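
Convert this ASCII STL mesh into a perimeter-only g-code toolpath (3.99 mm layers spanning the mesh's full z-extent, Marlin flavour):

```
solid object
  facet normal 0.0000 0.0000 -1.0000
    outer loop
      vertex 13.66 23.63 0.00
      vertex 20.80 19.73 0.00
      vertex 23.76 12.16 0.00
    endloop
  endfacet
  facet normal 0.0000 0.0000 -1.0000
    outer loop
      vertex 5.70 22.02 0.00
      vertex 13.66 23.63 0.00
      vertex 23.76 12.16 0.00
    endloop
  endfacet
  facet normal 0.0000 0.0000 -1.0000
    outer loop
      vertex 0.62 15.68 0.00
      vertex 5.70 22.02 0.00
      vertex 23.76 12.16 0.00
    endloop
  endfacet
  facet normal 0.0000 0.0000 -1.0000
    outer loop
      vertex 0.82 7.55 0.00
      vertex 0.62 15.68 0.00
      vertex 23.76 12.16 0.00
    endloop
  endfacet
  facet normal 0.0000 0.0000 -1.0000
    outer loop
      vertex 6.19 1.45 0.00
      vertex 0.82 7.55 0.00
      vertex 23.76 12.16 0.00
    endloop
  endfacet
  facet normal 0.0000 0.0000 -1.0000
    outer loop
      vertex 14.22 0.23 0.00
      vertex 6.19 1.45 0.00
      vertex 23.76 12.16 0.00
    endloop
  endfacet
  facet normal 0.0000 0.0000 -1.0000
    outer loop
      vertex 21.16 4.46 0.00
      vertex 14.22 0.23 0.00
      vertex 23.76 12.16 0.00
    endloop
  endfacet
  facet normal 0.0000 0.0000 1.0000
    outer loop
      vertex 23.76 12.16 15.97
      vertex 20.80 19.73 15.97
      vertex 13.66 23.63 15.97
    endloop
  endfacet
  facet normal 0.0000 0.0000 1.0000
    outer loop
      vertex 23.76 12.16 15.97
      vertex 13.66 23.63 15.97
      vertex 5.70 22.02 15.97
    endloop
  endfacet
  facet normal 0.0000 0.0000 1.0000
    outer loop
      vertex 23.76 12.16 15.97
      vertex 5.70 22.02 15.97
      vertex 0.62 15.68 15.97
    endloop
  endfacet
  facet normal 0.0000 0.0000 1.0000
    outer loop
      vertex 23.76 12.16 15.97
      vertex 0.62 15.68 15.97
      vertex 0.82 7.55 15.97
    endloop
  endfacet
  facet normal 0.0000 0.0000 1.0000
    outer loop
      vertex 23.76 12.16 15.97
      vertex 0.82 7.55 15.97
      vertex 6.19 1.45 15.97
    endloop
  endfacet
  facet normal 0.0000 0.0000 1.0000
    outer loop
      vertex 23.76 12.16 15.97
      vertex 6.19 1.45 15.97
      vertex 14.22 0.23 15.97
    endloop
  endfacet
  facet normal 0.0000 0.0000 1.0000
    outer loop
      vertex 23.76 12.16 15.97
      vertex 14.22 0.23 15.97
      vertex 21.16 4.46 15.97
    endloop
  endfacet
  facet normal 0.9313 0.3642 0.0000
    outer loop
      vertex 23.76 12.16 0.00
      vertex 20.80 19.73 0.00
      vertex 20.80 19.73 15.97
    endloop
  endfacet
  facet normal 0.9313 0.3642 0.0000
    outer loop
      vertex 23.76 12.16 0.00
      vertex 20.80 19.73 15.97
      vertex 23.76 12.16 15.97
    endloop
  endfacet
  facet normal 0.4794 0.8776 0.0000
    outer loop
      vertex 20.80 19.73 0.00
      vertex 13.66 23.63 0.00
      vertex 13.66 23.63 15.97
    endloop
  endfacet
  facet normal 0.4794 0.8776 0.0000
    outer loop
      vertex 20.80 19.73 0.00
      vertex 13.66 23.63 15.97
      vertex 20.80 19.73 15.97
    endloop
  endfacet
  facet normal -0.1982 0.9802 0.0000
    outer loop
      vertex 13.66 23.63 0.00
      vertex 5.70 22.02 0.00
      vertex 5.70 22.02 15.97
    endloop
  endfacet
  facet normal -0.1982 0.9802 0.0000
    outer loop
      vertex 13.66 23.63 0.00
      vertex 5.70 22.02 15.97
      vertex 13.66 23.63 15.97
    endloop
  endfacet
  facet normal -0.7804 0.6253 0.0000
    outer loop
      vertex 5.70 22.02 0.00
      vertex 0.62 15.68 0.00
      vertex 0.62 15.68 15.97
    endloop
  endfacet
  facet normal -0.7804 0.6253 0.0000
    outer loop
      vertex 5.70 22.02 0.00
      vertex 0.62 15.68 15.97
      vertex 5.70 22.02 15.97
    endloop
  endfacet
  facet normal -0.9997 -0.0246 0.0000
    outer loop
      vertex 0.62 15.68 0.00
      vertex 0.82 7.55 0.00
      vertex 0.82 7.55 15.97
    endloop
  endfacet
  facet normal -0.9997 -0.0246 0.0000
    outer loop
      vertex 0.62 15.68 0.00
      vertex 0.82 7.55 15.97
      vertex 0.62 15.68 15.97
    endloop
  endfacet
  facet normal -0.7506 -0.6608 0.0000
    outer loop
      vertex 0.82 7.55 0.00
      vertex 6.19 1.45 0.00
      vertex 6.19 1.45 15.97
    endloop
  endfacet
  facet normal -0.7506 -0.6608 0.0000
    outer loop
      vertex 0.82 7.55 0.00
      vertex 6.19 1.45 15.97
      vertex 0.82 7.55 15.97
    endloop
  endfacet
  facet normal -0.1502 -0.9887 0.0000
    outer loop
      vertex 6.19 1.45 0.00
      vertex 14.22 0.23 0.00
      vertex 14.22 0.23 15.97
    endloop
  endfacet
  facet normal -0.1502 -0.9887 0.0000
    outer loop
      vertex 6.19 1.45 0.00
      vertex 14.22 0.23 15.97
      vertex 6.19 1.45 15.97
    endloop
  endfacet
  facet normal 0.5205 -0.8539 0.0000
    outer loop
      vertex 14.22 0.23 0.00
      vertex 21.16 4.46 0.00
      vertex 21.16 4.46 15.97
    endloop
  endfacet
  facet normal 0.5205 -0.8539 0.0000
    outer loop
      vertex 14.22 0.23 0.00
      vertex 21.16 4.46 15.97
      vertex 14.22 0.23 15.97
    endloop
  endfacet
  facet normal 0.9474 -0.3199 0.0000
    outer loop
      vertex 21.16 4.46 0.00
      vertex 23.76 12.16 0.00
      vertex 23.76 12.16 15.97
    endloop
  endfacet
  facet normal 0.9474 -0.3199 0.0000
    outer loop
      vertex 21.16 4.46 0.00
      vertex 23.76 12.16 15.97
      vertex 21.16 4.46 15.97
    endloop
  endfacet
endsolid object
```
; perimeter-only toolpath
G21 ; units = mm
G90 ; absolute positioning
G28 ; home
; layer 1
G0 Z3.99
G0 X23.76 Y12.16
G1 X20.80 Y19.73
G1 X13.66 Y23.63
G1 X5.70 Y22.02
G1 X0.62 Y15.68
G1 X0.82 Y7.55
G1 X6.19 Y1.45
G1 X14.22 Y0.23
G1 X21.16 Y4.46
G1 X23.76 Y12.16
; layer 2
G0 Z7.99
G0 X23.76 Y12.16
G1 X20.80 Y19.73
G1 X13.66 Y23.63
G1 X5.70 Y22.02
G1 X0.62 Y15.68
G1 X0.82 Y7.55
G1 X6.19 Y1.45
G1 X14.22 Y0.23
G1 X21.16 Y4.46
G1 X23.76 Y12.16
; layer 3
G0 Z11.98
G0 X23.76 Y12.16
G1 X20.80 Y19.73
G1 X13.66 Y23.63
G1 X5.70 Y22.02
G1 X0.62 Y15.68
G1 X0.82 Y7.55
G1 X6.19 Y1.45
G1 X14.22 Y0.23
G1 X21.16 Y4.46
G1 X23.76 Y12.16
; layer 4
G0 Z15.97
G0 X23.76 Y12.16
G1 X20.80 Y19.73
G1 X13.66 Y23.63
G1 X5.70 Y22.02
G1 X0.62 Y15.68
G1 X0.82 Y7.55
G1 X6.19 Y1.45
G1 X14.22 Y0.23
G1 X21.16 Y4.46
G1 X23.76 Y12.16
M2 ; end

The solid is a regular 9-sided prism (a cylinder approximated with 9 flat sides), circumscribed radius ≈ 11.9 mm, height ≈ 16 mm. Slicing at Δz = 3.99 mm — 4 equal slices spanning the solid's height, so layer i sits at z = i·h/4 — gives 4 non-empty perimeters. Each is a 9-segment closed polygon; G0 lifts to the layer z and rapids to the start vertex, then G1 traces the edges.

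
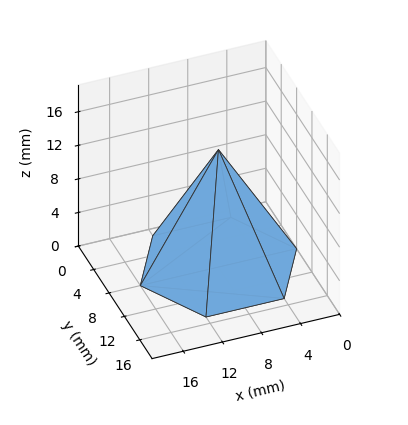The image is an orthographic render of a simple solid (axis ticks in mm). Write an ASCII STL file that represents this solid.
Reading the render: the shape is a regular 6-sided pyramid, base circumscribed radius ≈ 8 mm, apex at z ≈ 14 mm (dimensions read to the nearest mm from the axis ticks). For the STL, each face is triangulated and given an outward normal.

solid part
  facet normal 0.0000 0.0000 -1.0000
    outer loop
      vertex 4.00 14.93 0.00
      vertex 12.00 14.93 0.00
      vertex 16.00 8.00 0.00
    endloop
  endfacet
  facet normal 0.0000 0.0000 -1.0000
    outer loop
      vertex 0.00 8.00 0.00
      vertex 4.00 14.93 0.00
      vertex 16.00 8.00 0.00
    endloop
  endfacet
  facet normal 0.0000 0.0000 -1.0000
    outer loop
      vertex 4.00 1.07 0.00
      vertex 0.00 8.00 0.00
      vertex 16.00 8.00 0.00
    endloop
  endfacet
  facet normal 0.0000 0.0000 -1.0000
    outer loop
      vertex 12.00 1.07 0.00
      vertex 4.00 1.07 0.00
      vertex 16.00 8.00 0.00
    endloop
  endfacet
  facet normal 0.7762 0.4480 0.4436
    outer loop
      vertex 16.00 8.00 0.00
      vertex 12.00 14.93 0.00
      vertex 8.00 8.00 14.00
    endloop
  endfacet
  facet normal 0.0000 0.8962 0.4436
    outer loop
      vertex 12.00 14.93 0.00
      vertex 4.00 14.93 0.00
      vertex 8.00 8.00 14.00
    endloop
  endfacet
  facet normal -0.7762 0.4480 0.4436
    outer loop
      vertex 4.00 14.93 0.00
      vertex 0.00 8.00 0.00
      vertex 8.00 8.00 14.00
    endloop
  endfacet
  facet normal -0.7762 -0.4480 0.4436
    outer loop
      vertex 0.00 8.00 0.00
      vertex 4.00 1.07 0.00
      vertex 8.00 8.00 14.00
    endloop
  endfacet
  facet normal 0.0000 -0.8962 0.4436
    outer loop
      vertex 4.00 1.07 0.00
      vertex 12.00 1.07 0.00
      vertex 8.00 8.00 14.00
    endloop
  endfacet
  facet normal 0.7762 -0.4480 0.4436
    outer loop
      vertex 12.00 1.07 0.00
      vertex 16.00 8.00 0.00
      vertex 8.00 8.00 14.00
    endloop
  endfacet
endsolid part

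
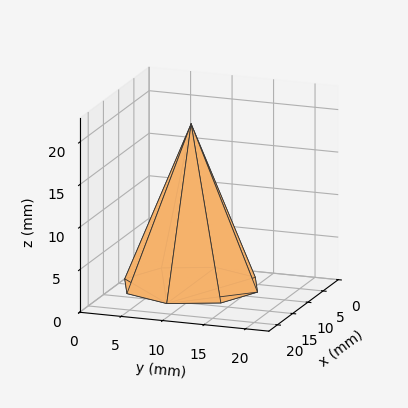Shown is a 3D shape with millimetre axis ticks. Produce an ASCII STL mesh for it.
Reading the render: the shape is a regular 8-sided pyramid, base circumscribed radius ≈ 8 mm, apex at z ≈ 19 mm (dimensions read to the nearest mm from the axis ticks). For the STL, each face is triangulated and given an outward normal.

solid part
  facet normal 0.0000 0.0000 -1.0000
    outer loop
      vertex 8.00 16.00 0.00
      vertex 13.66 13.66 0.00
      vertex 16.00 8.00 0.00
    endloop
  endfacet
  facet normal 0.0000 0.0000 -1.0000
    outer loop
      vertex 2.34 13.66 0.00
      vertex 8.00 16.00 0.00
      vertex 16.00 8.00 0.00
    endloop
  endfacet
  facet normal 0.0000 0.0000 -1.0000
    outer loop
      vertex 0.00 8.00 0.00
      vertex 2.34 13.66 0.00
      vertex 16.00 8.00 0.00
    endloop
  endfacet
  facet normal 0.0000 0.0000 -1.0000
    outer loop
      vertex 2.34 2.34 0.00
      vertex 0.00 8.00 0.00
      vertex 16.00 8.00 0.00
    endloop
  endfacet
  facet normal 0.0000 0.0000 -1.0000
    outer loop
      vertex 8.00 0.00 0.00
      vertex 2.34 2.34 0.00
      vertex 16.00 8.00 0.00
    endloop
  endfacet
  facet normal 0.0000 0.0000 -1.0000
    outer loop
      vertex 13.66 2.34 0.00
      vertex 8.00 0.00 0.00
      vertex 16.00 8.00 0.00
    endloop
  endfacet
  facet normal 0.8612 0.3561 0.3626
    outer loop
      vertex 16.00 8.00 0.00
      vertex 13.66 13.66 0.00
      vertex 8.00 8.00 19.00
    endloop
  endfacet
  facet normal 0.3561 0.8612 0.3626
    outer loop
      vertex 13.66 13.66 0.00
      vertex 8.00 16.00 0.00
      vertex 8.00 8.00 19.00
    endloop
  endfacet
  facet normal -0.3561 0.8612 0.3626
    outer loop
      vertex 8.00 16.00 0.00
      vertex 2.34 13.66 0.00
      vertex 8.00 8.00 19.00
    endloop
  endfacet
  facet normal -0.8612 0.3561 0.3626
    outer loop
      vertex 2.34 13.66 0.00
      vertex 0.00 8.00 0.00
      vertex 8.00 8.00 19.00
    endloop
  endfacet
  facet normal -0.8612 -0.3561 0.3626
    outer loop
      vertex 0.00 8.00 0.00
      vertex 2.34 2.34 0.00
      vertex 8.00 8.00 19.00
    endloop
  endfacet
  facet normal -0.3561 -0.8612 0.3626
    outer loop
      vertex 2.34 2.34 0.00
      vertex 8.00 0.00 0.00
      vertex 8.00 8.00 19.00
    endloop
  endfacet
  facet normal 0.3561 -0.8612 0.3626
    outer loop
      vertex 8.00 0.00 0.00
      vertex 13.66 2.34 0.00
      vertex 8.00 8.00 19.00
    endloop
  endfacet
  facet normal 0.8612 -0.3561 0.3626
    outer loop
      vertex 13.66 2.34 0.00
      vertex 16.00 8.00 0.00
      vertex 8.00 8.00 19.00
    endloop
  endfacet
endsolid part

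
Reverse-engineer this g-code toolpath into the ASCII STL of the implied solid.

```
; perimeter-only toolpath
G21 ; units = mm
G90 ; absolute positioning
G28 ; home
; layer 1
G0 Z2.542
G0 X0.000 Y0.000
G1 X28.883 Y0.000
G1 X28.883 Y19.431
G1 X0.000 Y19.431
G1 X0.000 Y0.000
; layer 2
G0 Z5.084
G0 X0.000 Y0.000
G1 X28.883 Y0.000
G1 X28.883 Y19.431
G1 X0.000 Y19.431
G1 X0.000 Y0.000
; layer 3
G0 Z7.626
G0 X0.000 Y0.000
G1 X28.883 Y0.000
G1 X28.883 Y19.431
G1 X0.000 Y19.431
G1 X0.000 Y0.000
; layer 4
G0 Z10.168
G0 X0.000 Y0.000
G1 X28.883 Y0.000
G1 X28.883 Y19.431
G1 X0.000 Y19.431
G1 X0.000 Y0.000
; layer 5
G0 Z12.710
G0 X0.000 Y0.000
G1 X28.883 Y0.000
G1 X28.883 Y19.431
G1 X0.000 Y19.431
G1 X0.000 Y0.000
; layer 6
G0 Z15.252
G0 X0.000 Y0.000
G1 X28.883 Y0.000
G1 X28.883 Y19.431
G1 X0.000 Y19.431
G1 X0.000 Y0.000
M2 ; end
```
solid part
  facet normal 0.0000 0.0000 -1.0000
    outer loop
      vertex 28.883 19.431 0.000
      vertex 28.883 0.000 0.000
      vertex 0.000 0.000 0.000
    endloop
  endfacet
  facet normal 0.0000 0.0000 -1.0000
    outer loop
      vertex 0.000 19.431 0.000
      vertex 28.883 19.431 0.000
      vertex 0.000 0.000 0.000
    endloop
  endfacet
  facet normal 0.0000 0.0000 1.0000
    outer loop
      vertex 0.000 0.000 15.252
      vertex 28.883 0.000 15.252
      vertex 28.883 19.431 15.252
    endloop
  endfacet
  facet normal 0.0000 0.0000 1.0000
    outer loop
      vertex 0.000 0.000 15.252
      vertex 28.883 19.431 15.252
      vertex 0.000 19.431 15.252
    endloop
  endfacet
  facet normal 0.0000 -1.0000 0.0000
    outer loop
      vertex 0.000 0.000 0.000
      vertex 28.883 0.000 0.000
      vertex 28.883 0.000 15.252
    endloop
  endfacet
  facet normal 0.0000 -1.0000 0.0000
    outer loop
      vertex 0.000 0.000 0.000
      vertex 28.883 0.000 15.252
      vertex 0.000 0.000 15.252
    endloop
  endfacet
  facet normal 0.0000 1.0000 0.0000
    outer loop
      vertex 28.883 19.431 15.252
      vertex 28.883 19.431 0.000
      vertex 0.000 19.431 0.000
    endloop
  endfacet
  facet normal 0.0000 1.0000 0.0000
    outer loop
      vertex 0.000 19.431 15.252
      vertex 28.883 19.431 15.252
      vertex 0.000 19.431 0.000
    endloop
  endfacet
  facet normal -1.0000 0.0000 0.0000
    outer loop
      vertex 0.000 19.431 15.252
      vertex 0.000 19.431 0.000
      vertex 0.000 0.000 0.000
    endloop
  endfacet
  facet normal -1.0000 0.0000 0.0000
    outer loop
      vertex 0.000 0.000 15.252
      vertex 0.000 19.431 15.252
      vertex 0.000 0.000 0.000
    endloop
  endfacet
  facet normal 1.0000 0.0000 0.0000
    outer loop
      vertex 28.883 0.000 0.000
      vertex 28.883 19.431 0.000
      vertex 28.883 19.431 15.252
    endloop
  endfacet
  facet normal 1.0000 0.0000 0.0000
    outer loop
      vertex 28.883 0.000 0.000
      vertex 28.883 19.431 15.252
      vertex 28.883 0.000 15.252
    endloop
  endfacet
endsolid part

The G0 Z moves step by Δz≈2.542 mm. Every layer's G1 loop is the same polygon, so the solid is a straight extrusion of it from z=0 to z≈15.3. Closing with flat bottom and top caps and triangulating gives 12 facets — a rectangular box, roughly 28.9 × 19.4 mm footprint and 15.3 mm tall.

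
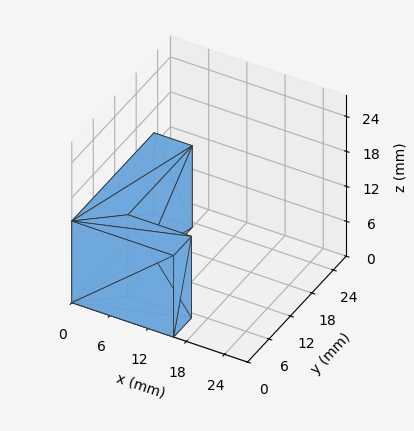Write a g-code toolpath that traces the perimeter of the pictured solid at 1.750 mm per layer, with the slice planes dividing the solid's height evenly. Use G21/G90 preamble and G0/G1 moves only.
Reading the render: the shape is an L-shaped prism: outer 16 × 23 mm, arm thicknesses ≈ 5 mm (horizontal) and 6 mm (vertical), extruded 14 mm in z (dimensions read to the nearest mm from the axis ticks). For the g-code, the solid's height is divided into equal slices at the stated Δz and each level perimeter traced with G1 moves after a G0 lift.

; perimeter-only toolpath
G21 ; units = mm
G90 ; absolute positioning
G28 ; home
; layer 1
G0 Z1.750
G0 X0.000 Y0.000
G1 X16.000 Y0.000
G1 X16.000 Y5.000
G1 X6.000 Y5.000
G1 X6.000 Y23.000
G1 X0.000 Y23.000
G1 X0.000 Y0.000
; layer 2
G0 Z3.500
G0 X0.000 Y0.000
G1 X16.000 Y0.000
G1 X16.000 Y5.000
G1 X6.000 Y5.000
G1 X6.000 Y23.000
G1 X0.000 Y23.000
G1 X0.000 Y0.000
; layer 3
G0 Z5.250
G0 X0.000 Y0.000
G1 X16.000 Y0.000
G1 X16.000 Y5.000
G1 X6.000 Y5.000
G1 X6.000 Y23.000
G1 X0.000 Y23.000
G1 X0.000 Y0.000
; layer 4
G0 Z7.000
G0 X0.000 Y0.000
G1 X16.000 Y0.000
G1 X16.000 Y5.000
G1 X6.000 Y5.000
G1 X6.000 Y23.000
G1 X0.000 Y23.000
G1 X0.000 Y0.000
; layer 5
G0 Z8.750
G0 X0.000 Y0.000
G1 X16.000 Y0.000
G1 X16.000 Y5.000
G1 X6.000 Y5.000
G1 X6.000 Y23.000
G1 X0.000 Y23.000
G1 X0.000 Y0.000
; layer 6
G0 Z10.500
G0 X0.000 Y0.000
G1 X16.000 Y0.000
G1 X16.000 Y5.000
G1 X6.000 Y5.000
G1 X6.000 Y23.000
G1 X0.000 Y23.000
G1 X0.000 Y0.000
; layer 7
G0 Z12.250
G0 X0.000 Y0.000
G1 X16.000 Y0.000
G1 X16.000 Y5.000
G1 X6.000 Y5.000
G1 X6.000 Y23.000
G1 X0.000 Y23.000
G1 X0.000 Y0.000
; layer 8
G0 Z14.000
G0 X0.000 Y0.000
G1 X16.000 Y0.000
G1 X16.000 Y5.000
G1 X6.000 Y5.000
G1 X6.000 Y23.000
G1 X0.000 Y23.000
G1 X0.000 Y0.000
M2 ; end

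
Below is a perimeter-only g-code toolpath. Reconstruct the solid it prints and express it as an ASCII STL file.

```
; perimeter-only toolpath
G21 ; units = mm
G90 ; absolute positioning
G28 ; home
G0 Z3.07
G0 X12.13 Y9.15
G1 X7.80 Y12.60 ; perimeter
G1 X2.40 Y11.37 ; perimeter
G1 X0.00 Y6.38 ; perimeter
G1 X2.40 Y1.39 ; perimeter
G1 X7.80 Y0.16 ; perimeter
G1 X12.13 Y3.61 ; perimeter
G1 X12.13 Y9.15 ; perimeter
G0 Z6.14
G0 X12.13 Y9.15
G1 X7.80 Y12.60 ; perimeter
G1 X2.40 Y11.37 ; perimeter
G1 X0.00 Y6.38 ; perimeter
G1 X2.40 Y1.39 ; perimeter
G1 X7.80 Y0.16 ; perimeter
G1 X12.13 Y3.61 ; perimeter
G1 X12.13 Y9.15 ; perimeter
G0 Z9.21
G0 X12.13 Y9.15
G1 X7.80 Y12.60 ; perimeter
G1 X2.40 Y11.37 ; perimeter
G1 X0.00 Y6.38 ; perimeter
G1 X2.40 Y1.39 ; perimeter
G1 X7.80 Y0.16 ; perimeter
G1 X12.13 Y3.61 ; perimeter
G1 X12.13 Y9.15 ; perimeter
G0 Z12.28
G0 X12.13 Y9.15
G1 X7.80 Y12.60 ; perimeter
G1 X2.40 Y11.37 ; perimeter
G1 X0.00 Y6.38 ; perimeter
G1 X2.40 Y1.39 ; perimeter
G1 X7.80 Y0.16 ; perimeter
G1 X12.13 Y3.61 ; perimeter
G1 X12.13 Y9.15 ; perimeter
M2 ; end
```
solid part
  facet normal 0.0000 0.0000 -1.0000
    outer loop
      vertex 2.40 11.37 0.00
      vertex 7.80 12.60 0.00
      vertex 12.13 9.15 0.00
    endloop
  endfacet
  facet normal 0.0000 0.0000 -1.0000
    outer loop
      vertex 0.00 6.38 0.00
      vertex 2.40 11.37 0.00
      vertex 12.13 9.15 0.00
    endloop
  endfacet
  facet normal 0.0000 0.0000 -1.0000
    outer loop
      vertex 2.40 1.39 0.00
      vertex 0.00 6.38 0.00
      vertex 12.13 9.15 0.00
    endloop
  endfacet
  facet normal 0.0000 0.0000 -1.0000
    outer loop
      vertex 7.80 0.16 0.00
      vertex 2.40 1.39 0.00
      vertex 12.13 9.15 0.00
    endloop
  endfacet
  facet normal 0.0000 0.0000 -1.0000
    outer loop
      vertex 12.13 3.61 0.00
      vertex 7.80 0.16 0.00
      vertex 12.13 9.15 0.00
    endloop
  endfacet
  facet normal 0.0000 0.0000 1.0000
    outer loop
      vertex 12.13 9.15 12.28
      vertex 7.80 12.60 12.28
      vertex 2.40 11.37 12.28
    endloop
  endfacet
  facet normal 0.0000 0.0000 1.0000
    outer loop
      vertex 12.13 9.15 12.28
      vertex 2.40 11.37 12.28
      vertex 0.00 6.38 12.28
    endloop
  endfacet
  facet normal 0.0000 0.0000 1.0000
    outer loop
      vertex 12.13 9.15 12.28
      vertex 0.00 6.38 12.28
      vertex 2.40 1.39 12.28
    endloop
  endfacet
  facet normal 0.0000 0.0000 1.0000
    outer loop
      vertex 12.13 9.15 12.28
      vertex 2.40 1.39 12.28
      vertex 7.80 0.16 12.28
    endloop
  endfacet
  facet normal 0.0000 0.0000 1.0000
    outer loop
      vertex 12.13 9.15 12.28
      vertex 7.80 0.16 12.28
      vertex 12.13 3.61 12.28
    endloop
  endfacet
  facet normal 0.6232 0.7821 0.0000
    outer loop
      vertex 12.13 9.15 0.00
      vertex 7.80 12.60 0.00
      vertex 7.80 12.60 12.28
    endloop
  endfacet
  facet normal 0.6232 0.7821 0.0000
    outer loop
      vertex 12.13 9.15 0.00
      vertex 7.80 12.60 12.28
      vertex 12.13 9.15 12.28
    endloop
  endfacet
  facet normal -0.2221 0.9750 0.0000
    outer loop
      vertex 7.80 12.60 0.00
      vertex 2.40 11.37 0.00
      vertex 2.40 11.37 12.28
    endloop
  endfacet
  facet normal -0.2221 0.9750 0.0000
    outer loop
      vertex 7.80 12.60 0.00
      vertex 2.40 11.37 12.28
      vertex 7.80 12.60 12.28
    endloop
  endfacet
  facet normal -0.9012 0.4334 0.0000
    outer loop
      vertex 2.40 11.37 0.00
      vertex 0.00 6.38 0.00
      vertex 0.00 6.38 12.28
    endloop
  endfacet
  facet normal -0.9012 0.4334 0.0000
    outer loop
      vertex 2.40 11.37 0.00
      vertex 0.00 6.38 12.28
      vertex 2.40 11.37 12.28
    endloop
  endfacet
  facet normal -0.9012 -0.4334 0.0000
    outer loop
      vertex 0.00 6.38 0.00
      vertex 2.40 1.39 0.00
      vertex 2.40 1.39 12.28
    endloop
  endfacet
  facet normal -0.9012 -0.4334 0.0000
    outer loop
      vertex 0.00 6.38 0.00
      vertex 2.40 1.39 12.28
      vertex 0.00 6.38 12.28
    endloop
  endfacet
  facet normal -0.2221 -0.9750 0.0000
    outer loop
      vertex 2.40 1.39 0.00
      vertex 7.80 0.16 0.00
      vertex 7.80 0.16 12.28
    endloop
  endfacet
  facet normal -0.2221 -0.9750 0.0000
    outer loop
      vertex 2.40 1.39 0.00
      vertex 7.80 0.16 12.28
      vertex 2.40 1.39 12.28
    endloop
  endfacet
  facet normal 0.6232 -0.7821 0.0000
    outer loop
      vertex 7.80 0.16 0.00
      vertex 12.13 3.61 0.00
      vertex 12.13 3.61 12.28
    endloop
  endfacet
  facet normal 0.6232 -0.7821 0.0000
    outer loop
      vertex 7.80 0.16 0.00
      vertex 12.13 3.61 12.28
      vertex 7.80 0.16 12.28
    endloop
  endfacet
  facet normal 1.0000 0.0000 0.0000
    outer loop
      vertex 12.13 3.61 0.00
      vertex 12.13 9.15 0.00
      vertex 12.13 9.15 12.28
    endloop
  endfacet
  facet normal 1.0000 0.0000 0.0000
    outer loop
      vertex 12.13 3.61 0.00
      vertex 12.13 9.15 12.28
      vertex 12.13 3.61 12.28
    endloop
  endfacet
endsolid part

The G0 Z moves step by Δz≈3.07 mm. Every layer's G1 loop is the same polygon, so the solid is a straight extrusion of it from z=0 to z≈12.3. Closing with flat bottom and top caps and triangulating gives 24 facets — a regular 7-sided prism (a cylinder approximated with 7 flat sides), circumscribed radius ≈ 6.38 mm, height ≈ 12.3 mm.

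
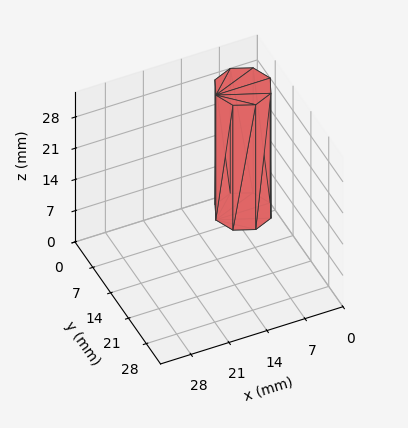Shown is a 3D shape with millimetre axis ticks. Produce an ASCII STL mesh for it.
Reading the render: the shape is a regular 8-sided prism (a cylinder approximated with 8 flat sides), circumscribed radius ≈ 5 mm, height ≈ 28 mm (dimensions read to the nearest mm from the axis ticks). For the STL, each face is triangulated and given an outward normal.

solid part
  facet normal 0.0000 0.0000 -1.0000
    outer loop
      vertex 5.0 10.0 0.0
      vertex 8.5 8.5 0.0
      vertex 10.0 5.0 0.0
    endloop
  endfacet
  facet normal 0.0000 0.0000 -1.0000
    outer loop
      vertex 1.5 8.5 0.0
      vertex 5.0 10.0 0.0
      vertex 10.0 5.0 0.0
    endloop
  endfacet
  facet normal 0.0000 0.0000 -1.0000
    outer loop
      vertex 0.0 5.0 0.0
      vertex 1.5 8.5 0.0
      vertex 10.0 5.0 0.0
    endloop
  endfacet
  facet normal 0.0000 0.0000 -1.0000
    outer loop
      vertex 1.5 1.5 0.0
      vertex 0.0 5.0 0.0
      vertex 10.0 5.0 0.0
    endloop
  endfacet
  facet normal 0.0000 0.0000 -1.0000
    outer loop
      vertex 5.0 0.0 0.0
      vertex 1.5 1.5 0.0
      vertex 10.0 5.0 0.0
    endloop
  endfacet
  facet normal 0.0000 0.0000 -1.0000
    outer loop
      vertex 8.5 1.5 0.0
      vertex 5.0 0.0 0.0
      vertex 10.0 5.0 0.0
    endloop
  endfacet
  facet normal 0.0000 0.0000 1.0000
    outer loop
      vertex 10.0 5.0 28.0
      vertex 8.5 8.5 28.0
      vertex 5.0 10.0 28.0
    endloop
  endfacet
  facet normal 0.0000 0.0000 1.0000
    outer loop
      vertex 10.0 5.0 28.0
      vertex 5.0 10.0 28.0
      vertex 1.5 8.5 28.0
    endloop
  endfacet
  facet normal 0.0000 0.0000 1.0000
    outer loop
      vertex 10.0 5.0 28.0
      vertex 1.5 8.5 28.0
      vertex 0.0 5.0 28.0
    endloop
  endfacet
  facet normal 0.0000 0.0000 1.0000
    outer loop
      vertex 10.0 5.0 28.0
      vertex 0.0 5.0 28.0
      vertex 1.5 1.5 28.0
    endloop
  endfacet
  facet normal 0.0000 0.0000 1.0000
    outer loop
      vertex 10.0 5.0 28.0
      vertex 1.5 1.5 28.0
      vertex 5.0 0.0 28.0
    endloop
  endfacet
  facet normal 0.0000 0.0000 1.0000
    outer loop
      vertex 10.0 5.0 28.0
      vertex 5.0 0.0 28.0
      vertex 8.5 1.5 28.0
    endloop
  endfacet
  facet normal 0.9191 0.3939 0.0000
    outer loop
      vertex 10.0 5.0 0.0
      vertex 8.5 8.5 0.0
      vertex 8.5 8.5 28.0
    endloop
  endfacet
  facet normal 0.9191 0.3939 0.0000
    outer loop
      vertex 10.0 5.0 0.0
      vertex 8.5 8.5 28.0
      vertex 10.0 5.0 28.0
    endloop
  endfacet
  facet normal 0.3939 0.9191 0.0000
    outer loop
      vertex 8.5 8.5 0.0
      vertex 5.0 10.0 0.0
      vertex 5.0 10.0 28.0
    endloop
  endfacet
  facet normal 0.3939 0.9191 0.0000
    outer loop
      vertex 8.5 8.5 0.0
      vertex 5.0 10.0 28.0
      vertex 8.5 8.5 28.0
    endloop
  endfacet
  facet normal -0.3939 0.9191 0.0000
    outer loop
      vertex 5.0 10.0 0.0
      vertex 1.5 8.5 0.0
      vertex 1.5 8.5 28.0
    endloop
  endfacet
  facet normal -0.3939 0.9191 0.0000
    outer loop
      vertex 5.0 10.0 0.0
      vertex 1.5 8.5 28.0
      vertex 5.0 10.0 28.0
    endloop
  endfacet
  facet normal -0.9191 0.3939 0.0000
    outer loop
      vertex 1.5 8.5 0.0
      vertex 0.0 5.0 0.0
      vertex 0.0 5.0 28.0
    endloop
  endfacet
  facet normal -0.9191 0.3939 0.0000
    outer loop
      vertex 1.5 8.5 0.0
      vertex 0.0 5.0 28.0
      vertex 1.5 8.5 28.0
    endloop
  endfacet
  facet normal -0.9191 -0.3939 0.0000
    outer loop
      vertex 0.0 5.0 0.0
      vertex 1.5 1.5 0.0
      vertex 1.5 1.5 28.0
    endloop
  endfacet
  facet normal -0.9191 -0.3939 0.0000
    outer loop
      vertex 0.0 5.0 0.0
      vertex 1.5 1.5 28.0
      vertex 0.0 5.0 28.0
    endloop
  endfacet
  facet normal -0.3939 -0.9191 0.0000
    outer loop
      vertex 1.5 1.5 0.0
      vertex 5.0 0.0 0.0
      vertex 5.0 0.0 28.0
    endloop
  endfacet
  facet normal -0.3939 -0.9191 0.0000
    outer loop
      vertex 1.5 1.5 0.0
      vertex 5.0 0.0 28.0
      vertex 1.5 1.5 28.0
    endloop
  endfacet
  facet normal 0.3939 -0.9191 0.0000
    outer loop
      vertex 5.0 0.0 0.0
      vertex 8.5 1.5 0.0
      vertex 8.5 1.5 28.0
    endloop
  endfacet
  facet normal 0.3939 -0.9191 0.0000
    outer loop
      vertex 5.0 0.0 0.0
      vertex 8.5 1.5 28.0
      vertex 5.0 0.0 28.0
    endloop
  endfacet
  facet normal 0.9191 -0.3939 0.0000
    outer loop
      vertex 8.5 1.5 0.0
      vertex 10.0 5.0 0.0
      vertex 10.0 5.0 28.0
    endloop
  endfacet
  facet normal 0.9191 -0.3939 0.0000
    outer loop
      vertex 8.5 1.5 0.0
      vertex 10.0 5.0 28.0
      vertex 8.5 1.5 28.0
    endloop
  endfacet
endsolid part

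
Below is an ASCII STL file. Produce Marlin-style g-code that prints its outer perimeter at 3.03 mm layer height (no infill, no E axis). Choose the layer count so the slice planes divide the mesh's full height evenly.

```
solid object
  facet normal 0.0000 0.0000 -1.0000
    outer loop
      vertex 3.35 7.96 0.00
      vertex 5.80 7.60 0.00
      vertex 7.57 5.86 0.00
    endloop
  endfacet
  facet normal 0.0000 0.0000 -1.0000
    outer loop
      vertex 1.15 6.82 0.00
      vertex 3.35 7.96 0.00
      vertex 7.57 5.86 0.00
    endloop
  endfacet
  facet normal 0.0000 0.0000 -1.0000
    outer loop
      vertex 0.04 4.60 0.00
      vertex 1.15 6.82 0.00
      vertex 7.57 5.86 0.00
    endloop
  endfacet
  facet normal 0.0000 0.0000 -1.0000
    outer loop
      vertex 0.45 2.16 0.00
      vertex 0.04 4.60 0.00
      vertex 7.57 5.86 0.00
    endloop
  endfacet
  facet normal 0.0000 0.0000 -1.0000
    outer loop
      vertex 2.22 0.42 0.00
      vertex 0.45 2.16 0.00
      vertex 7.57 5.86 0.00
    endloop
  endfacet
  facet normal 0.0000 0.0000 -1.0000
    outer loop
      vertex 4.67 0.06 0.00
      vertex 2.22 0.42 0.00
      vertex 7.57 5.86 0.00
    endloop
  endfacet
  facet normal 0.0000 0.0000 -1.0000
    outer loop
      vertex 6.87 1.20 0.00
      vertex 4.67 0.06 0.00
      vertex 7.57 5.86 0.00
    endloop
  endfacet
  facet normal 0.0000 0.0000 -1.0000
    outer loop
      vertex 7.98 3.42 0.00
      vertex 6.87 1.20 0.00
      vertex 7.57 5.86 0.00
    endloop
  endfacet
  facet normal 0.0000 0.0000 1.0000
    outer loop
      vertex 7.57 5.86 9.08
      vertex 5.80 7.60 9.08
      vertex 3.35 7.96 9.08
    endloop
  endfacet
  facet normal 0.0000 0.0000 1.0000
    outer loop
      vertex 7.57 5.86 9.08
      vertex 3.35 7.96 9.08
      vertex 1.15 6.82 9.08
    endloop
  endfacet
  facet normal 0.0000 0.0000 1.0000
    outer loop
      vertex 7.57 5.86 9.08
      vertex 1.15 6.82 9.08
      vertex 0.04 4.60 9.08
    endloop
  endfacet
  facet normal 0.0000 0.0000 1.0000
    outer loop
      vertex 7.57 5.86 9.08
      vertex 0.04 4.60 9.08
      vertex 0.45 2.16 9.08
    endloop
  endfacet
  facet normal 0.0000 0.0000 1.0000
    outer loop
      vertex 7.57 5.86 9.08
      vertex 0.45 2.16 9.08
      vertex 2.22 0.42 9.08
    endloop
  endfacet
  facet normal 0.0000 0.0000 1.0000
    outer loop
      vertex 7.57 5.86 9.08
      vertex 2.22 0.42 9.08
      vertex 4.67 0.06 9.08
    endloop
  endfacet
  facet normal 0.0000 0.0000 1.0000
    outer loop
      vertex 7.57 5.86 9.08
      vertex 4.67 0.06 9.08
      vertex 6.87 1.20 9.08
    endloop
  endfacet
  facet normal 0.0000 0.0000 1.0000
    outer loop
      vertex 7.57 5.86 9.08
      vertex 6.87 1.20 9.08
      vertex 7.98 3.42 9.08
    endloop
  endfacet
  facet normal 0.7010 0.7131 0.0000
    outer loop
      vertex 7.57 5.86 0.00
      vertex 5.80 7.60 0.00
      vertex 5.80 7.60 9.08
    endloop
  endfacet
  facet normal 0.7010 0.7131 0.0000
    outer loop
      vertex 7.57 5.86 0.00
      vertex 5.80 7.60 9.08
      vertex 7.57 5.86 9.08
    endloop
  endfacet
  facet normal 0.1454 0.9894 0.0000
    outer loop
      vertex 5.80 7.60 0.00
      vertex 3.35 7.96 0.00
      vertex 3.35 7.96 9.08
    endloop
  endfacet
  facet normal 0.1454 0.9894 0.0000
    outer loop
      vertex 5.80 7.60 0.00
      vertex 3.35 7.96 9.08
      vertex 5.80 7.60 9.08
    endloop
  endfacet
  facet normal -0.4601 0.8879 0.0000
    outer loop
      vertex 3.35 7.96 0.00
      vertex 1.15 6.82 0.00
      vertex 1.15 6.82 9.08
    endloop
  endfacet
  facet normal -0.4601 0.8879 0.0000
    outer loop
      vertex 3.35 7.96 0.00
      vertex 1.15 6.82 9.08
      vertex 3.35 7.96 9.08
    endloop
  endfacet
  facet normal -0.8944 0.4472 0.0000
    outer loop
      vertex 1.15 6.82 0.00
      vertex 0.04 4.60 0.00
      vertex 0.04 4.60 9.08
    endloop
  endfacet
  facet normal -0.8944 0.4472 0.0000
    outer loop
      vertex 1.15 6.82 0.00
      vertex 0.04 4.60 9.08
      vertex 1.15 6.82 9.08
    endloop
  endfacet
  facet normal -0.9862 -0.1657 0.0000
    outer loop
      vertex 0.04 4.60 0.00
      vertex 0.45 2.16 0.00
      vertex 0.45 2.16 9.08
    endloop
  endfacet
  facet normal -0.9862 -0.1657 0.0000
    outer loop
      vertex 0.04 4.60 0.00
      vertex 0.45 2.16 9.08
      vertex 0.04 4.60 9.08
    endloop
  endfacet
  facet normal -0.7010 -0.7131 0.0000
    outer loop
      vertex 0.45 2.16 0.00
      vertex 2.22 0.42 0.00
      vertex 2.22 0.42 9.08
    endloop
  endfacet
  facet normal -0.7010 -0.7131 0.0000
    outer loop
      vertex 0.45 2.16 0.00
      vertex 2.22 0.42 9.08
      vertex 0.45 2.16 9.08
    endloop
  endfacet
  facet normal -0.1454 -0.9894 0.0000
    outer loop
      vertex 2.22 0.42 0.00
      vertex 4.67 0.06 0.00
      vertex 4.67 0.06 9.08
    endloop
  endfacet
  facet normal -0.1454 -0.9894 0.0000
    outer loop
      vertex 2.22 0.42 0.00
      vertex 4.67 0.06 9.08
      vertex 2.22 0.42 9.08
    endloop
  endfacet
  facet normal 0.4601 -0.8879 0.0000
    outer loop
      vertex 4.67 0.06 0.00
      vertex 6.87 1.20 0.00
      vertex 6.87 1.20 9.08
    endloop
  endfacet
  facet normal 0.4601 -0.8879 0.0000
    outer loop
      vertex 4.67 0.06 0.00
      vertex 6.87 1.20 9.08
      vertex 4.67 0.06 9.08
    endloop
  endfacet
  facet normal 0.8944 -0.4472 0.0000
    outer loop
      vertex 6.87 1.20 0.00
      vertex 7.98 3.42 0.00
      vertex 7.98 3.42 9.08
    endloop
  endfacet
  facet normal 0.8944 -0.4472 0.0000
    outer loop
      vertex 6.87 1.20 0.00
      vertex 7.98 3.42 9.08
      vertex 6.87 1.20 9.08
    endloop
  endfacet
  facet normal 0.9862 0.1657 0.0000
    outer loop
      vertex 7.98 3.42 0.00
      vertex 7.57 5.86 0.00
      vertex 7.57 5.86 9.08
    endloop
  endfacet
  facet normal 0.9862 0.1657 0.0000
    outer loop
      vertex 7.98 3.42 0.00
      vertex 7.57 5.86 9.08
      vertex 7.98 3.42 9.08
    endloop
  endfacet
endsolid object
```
; perimeter-only toolpath
G21 ; units = mm
G90 ; absolute positioning
G28 ; home
; layer 1
G0 Z3.03
G0 X7.57 Y5.86
G1 X5.80 Y7.60
G1 X3.35 Y7.96
G1 X1.15 Y6.82
G1 X0.04 Y4.60
G1 X0.45 Y2.16
G1 X2.22 Y0.42
G1 X4.67 Y0.06
G1 X6.87 Y1.20
G1 X7.98 Y3.42
G1 X7.57 Y5.86
; layer 2
G0 Z6.05
G0 X7.57 Y5.86
G1 X5.80 Y7.60
G1 X3.35 Y7.96
G1 X1.15 Y6.82
G1 X0.04 Y4.60
G1 X0.45 Y2.16
G1 X2.22 Y0.42
G1 X4.67 Y0.06
G1 X6.87 Y1.20
G1 X7.98 Y3.42
G1 X7.57 Y5.86
; layer 3
G0 Z9.08
G0 X7.57 Y5.86
G1 X5.80 Y7.60
G1 X3.35 Y7.96
G1 X1.15 Y6.82
G1 X0.04 Y4.60
G1 X0.45 Y2.16
G1 X2.22 Y0.42
G1 X4.67 Y0.06
G1 X6.87 Y1.20
G1 X7.98 Y3.42
G1 X7.57 Y5.86
M2 ; end

The solid is a regular 10-sided prism (a cylinder approximated with 10 flat sides), circumscribed radius ≈ 4.01 mm, height ≈ 9.08 mm. Slicing at Δz = 3.03 mm — 3 equal slices spanning the solid's height, so layer i sits at z = i·h/3 — gives 3 non-empty perimeters. Each is a 10-segment closed polygon; G0 lifts to the layer z and rapids to the start vertex, then G1 traces the edges.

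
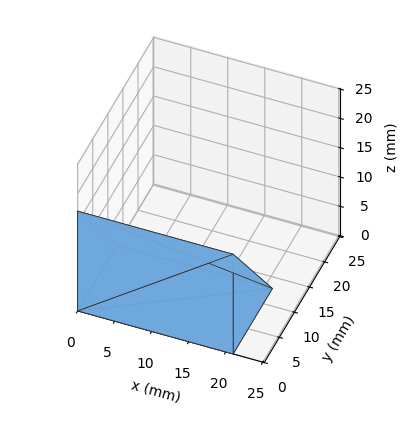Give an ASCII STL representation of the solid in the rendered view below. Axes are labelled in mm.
Reading the render: the shape is a wedge (ramp): 21 × 13 mm base, rising to 17 mm along the y=0 edge and sloping linearly to z=0 at y=13 (dimensions read to the nearest mm from the axis ticks). For the STL, each face is triangulated and given an outward normal.

solid part
  facet normal 0.0000 0.0000 -1.0000
    outer loop
      vertex 21.000 13.000 0.000
      vertex 21.000 0.000 0.000
      vertex 0.000 0.000 0.000
    endloop
  endfacet
  facet normal 0.0000 0.0000 -1.0000
    outer loop
      vertex 0.000 13.000 0.000
      vertex 21.000 13.000 0.000
      vertex 0.000 0.000 0.000
    endloop
  endfacet
  facet normal 0.0000 -1.0000 0.0000
    outer loop
      vertex 0.000 0.000 0.000
      vertex 21.000 0.000 0.000
      vertex 21.000 0.000 17.000
    endloop
  endfacet
  facet normal 0.0000 -1.0000 0.0000
    outer loop
      vertex 0.000 0.000 0.000
      vertex 21.000 0.000 17.000
      vertex 0.000 0.000 17.000
    endloop
  endfacet
  facet normal 0.0000 0.7944 0.6075
    outer loop
      vertex 0.000 0.000 17.000
      vertex 21.000 0.000 17.000
      vertex 21.000 13.000 0.000
    endloop
  endfacet
  facet normal 0.0000 0.7944 0.6075
    outer loop
      vertex 0.000 0.000 17.000
      vertex 21.000 13.000 0.000
      vertex 0.000 13.000 0.000
    endloop
  endfacet
  facet normal -1.0000 0.0000 0.0000
    outer loop
      vertex 0.000 0.000 17.000
      vertex 0.000 13.000 0.000
      vertex 0.000 0.000 0.000
    endloop
  endfacet
  facet normal 1.0000 0.0000 0.0000
    outer loop
      vertex 21.000 0.000 0.000
      vertex 21.000 13.000 0.000
      vertex 21.000 0.000 17.000
    endloop
  endfacet
endsolid part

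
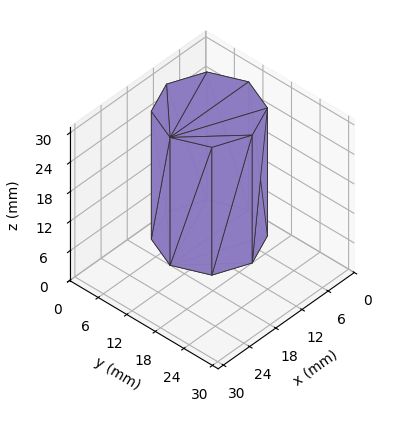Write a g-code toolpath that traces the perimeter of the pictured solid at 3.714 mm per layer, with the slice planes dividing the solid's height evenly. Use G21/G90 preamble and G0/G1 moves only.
Reading the render: the shape is a regular 8-sided prism (a cylinder approximated with 8 flat sides), circumscribed radius ≈ 9 mm, height ≈ 26 mm (dimensions read to the nearest mm from the axis ticks). For the g-code, the solid's height is divided into equal slices at the stated Δz and each level perimeter traced with G1 moves after a G0 lift.

; perimeter-only toolpath
G21 ; units = mm
G90 ; absolute positioning
G28 ; home
; layer 1
G0 Z3.714
G0 X18.000 Y9.000
G1 X15.364 Y15.364
G1 X9.000 Y18.000
G1 X2.636 Y15.364
G1 X0.000 Y9.000
G1 X2.636 Y2.636
G1 X9.000 Y0.000
G1 X15.364 Y2.636
G1 X18.000 Y9.000
; layer 2
G0 Z7.429
G0 X18.000 Y9.000
G1 X15.364 Y15.364
G1 X9.000 Y18.000
G1 X2.636 Y15.364
G1 X0.000 Y9.000
G1 X2.636 Y2.636
G1 X9.000 Y0.000
G1 X15.364 Y2.636
G1 X18.000 Y9.000
; layer 3
G0 Z11.143
G0 X18.000 Y9.000
G1 X15.364 Y15.364
G1 X9.000 Y18.000
G1 X2.636 Y15.364
G1 X0.000 Y9.000
G1 X2.636 Y2.636
G1 X9.000 Y0.000
G1 X15.364 Y2.636
G1 X18.000 Y9.000
; layer 4
G0 Z14.857
G0 X18.000 Y9.000
G1 X15.364 Y15.364
G1 X9.000 Y18.000
G1 X2.636 Y15.364
G1 X0.000 Y9.000
G1 X2.636 Y2.636
G1 X9.000 Y0.000
G1 X15.364 Y2.636
G1 X18.000 Y9.000
; layer 5
G0 Z18.571
G0 X18.000 Y9.000
G1 X15.364 Y15.364
G1 X9.000 Y18.000
G1 X2.636 Y15.364
G1 X0.000 Y9.000
G1 X2.636 Y2.636
G1 X9.000 Y0.000
G1 X15.364 Y2.636
G1 X18.000 Y9.000
; layer 6
G0 Z22.286
G0 X18.000 Y9.000
G1 X15.364 Y15.364
G1 X9.000 Y18.000
G1 X2.636 Y15.364
G1 X0.000 Y9.000
G1 X2.636 Y2.636
G1 X9.000 Y0.000
G1 X15.364 Y2.636
G1 X18.000 Y9.000
; layer 7
G0 Z26.000
G0 X18.000 Y9.000
G1 X15.364 Y15.364
G1 X9.000 Y18.000
G1 X2.636 Y15.364
G1 X0.000 Y9.000
G1 X2.636 Y2.636
G1 X9.000 Y0.000
G1 X15.364 Y2.636
G1 X18.000 Y9.000
M2 ; end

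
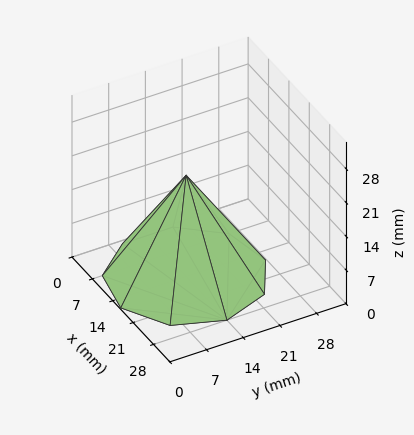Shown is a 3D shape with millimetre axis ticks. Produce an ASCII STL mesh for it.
Reading the render: the shape is a regular 9-sided pyramid, base circumscribed radius ≈ 14 mm, apex at z ≈ 21 mm (dimensions read to the nearest mm from the axis ticks). For the STL, each face is triangulated and given an outward normal.

solid part
  facet normal 0.0000 0.0000 -1.0000
    outer loop
      vertex 16.4 27.8 0.0
      vertex 24.7 23.0 0.0
      vertex 28.0 14.0 0.0
    endloop
  endfacet
  facet normal 0.0000 0.0000 -1.0000
    outer loop
      vertex 7.0 26.1 0.0
      vertex 16.4 27.8 0.0
      vertex 28.0 14.0 0.0
    endloop
  endfacet
  facet normal 0.0000 0.0000 -1.0000
    outer loop
      vertex 0.8 18.8 0.0
      vertex 7.0 26.1 0.0
      vertex 28.0 14.0 0.0
    endloop
  endfacet
  facet normal 0.0000 0.0000 -1.0000
    outer loop
      vertex 0.8 9.2 0.0
      vertex 0.8 18.8 0.0
      vertex 28.0 14.0 0.0
    endloop
  endfacet
  facet normal 0.0000 0.0000 -1.0000
    outer loop
      vertex 7.0 1.9 0.0
      vertex 0.8 9.2 0.0
      vertex 28.0 14.0 0.0
    endloop
  endfacet
  facet normal 0.0000 0.0000 -1.0000
    outer loop
      vertex 16.4 0.2 0.0
      vertex 7.0 1.9 0.0
      vertex 28.0 14.0 0.0
    endloop
  endfacet
  facet normal 0.0000 0.0000 -1.0000
    outer loop
      vertex 24.7 5.0 0.0
      vertex 16.4 0.2 0.0
      vertex 28.0 14.0 0.0
    endloop
  endfacet
  facet normal 0.7958 0.2918 0.5306
    outer loop
      vertex 28.0 14.0 0.0
      vertex 24.7 23.0 0.0
      vertex 14.0 14.0 21.0
    endloop
  endfacet
  facet normal 0.4243 0.7337 0.5307
    outer loop
      vertex 24.7 23.0 0.0
      vertex 16.4 27.8 0.0
      vertex 14.0 14.0 21.0
    endloop
  endfacet
  facet normal -0.1508 0.8340 0.5308
    outer loop
      vertex 16.4 27.8 0.0
      vertex 7.0 26.1 0.0
      vertex 14.0 14.0 21.0
    endloop
  endfacet
  facet normal -0.6457 0.5484 0.5313
    outer loop
      vertex 7.0 26.1 0.0
      vertex 0.8 18.8 0.0
      vertex 14.0 14.0 21.0
    endloop
  endfacet
  facet normal -0.8466 0.0000 0.5322
    outer loop
      vertex 0.8 18.8 0.0
      vertex 0.8 9.2 0.0
      vertex 14.0 14.0 21.0
    endloop
  endfacet
  facet normal -0.6457 -0.5484 0.5313
    outer loop
      vertex 0.8 9.2 0.0
      vertex 7.0 1.9 0.0
      vertex 14.0 14.0 21.0
    endloop
  endfacet
  facet normal -0.1508 -0.8340 0.5308
    outer loop
      vertex 7.0 1.9 0.0
      vertex 16.4 0.2 0.0
      vertex 14.0 14.0 21.0
    endloop
  endfacet
  facet normal 0.4243 -0.7337 0.5307
    outer loop
      vertex 16.4 0.2 0.0
      vertex 24.7 5.0 0.0
      vertex 14.0 14.0 21.0
    endloop
  endfacet
  facet normal 0.7958 -0.2918 0.5306
    outer loop
      vertex 24.7 5.0 0.0
      vertex 28.0 14.0 0.0
      vertex 14.0 14.0 21.0
    endloop
  endfacet
endsolid part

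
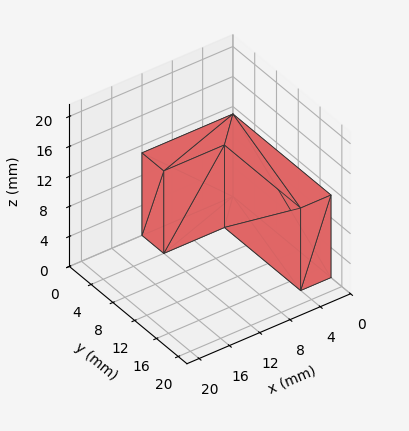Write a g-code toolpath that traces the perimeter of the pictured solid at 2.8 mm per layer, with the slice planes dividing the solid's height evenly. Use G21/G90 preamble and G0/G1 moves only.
Reading the render: the shape is an L-shaped prism: outer 12 × 18 mm, arm thicknesses ≈ 4 mm (horizontal) and 4 mm (vertical), extruded 11 mm in z (dimensions read to the nearest mm from the axis ticks). For the g-code, the solid's height is divided into equal slices at the stated Δz and each level perimeter traced with G1 moves after a G0 lift.

; perimeter-only toolpath
G21 ; units = mm
G90 ; absolute positioning
G28 ; home
; layer 1
G0 Z2.8
G0 X0.0 Y0.0
G1 X12.0 Y0.0
G1 X12.0 Y4.0
G1 X4.0 Y4.0
G1 X4.0 Y18.0
G1 X0.0 Y18.0
G1 X0.0 Y0.0
; layer 2
G0 Z5.5
G0 X0.0 Y0.0
G1 X12.0 Y0.0
G1 X12.0 Y4.0
G1 X4.0 Y4.0
G1 X4.0 Y18.0
G1 X0.0 Y18.0
G1 X0.0 Y0.0
; layer 3
G0 Z8.2
G0 X0.0 Y0.0
G1 X12.0 Y0.0
G1 X12.0 Y4.0
G1 X4.0 Y4.0
G1 X4.0 Y18.0
G1 X0.0 Y18.0
G1 X0.0 Y0.0
; layer 4
G0 Z11.0
G0 X0.0 Y0.0
G1 X12.0 Y0.0
G1 X12.0 Y4.0
G1 X4.0 Y4.0
G1 X4.0 Y18.0
G1 X0.0 Y18.0
G1 X0.0 Y0.0
M2 ; end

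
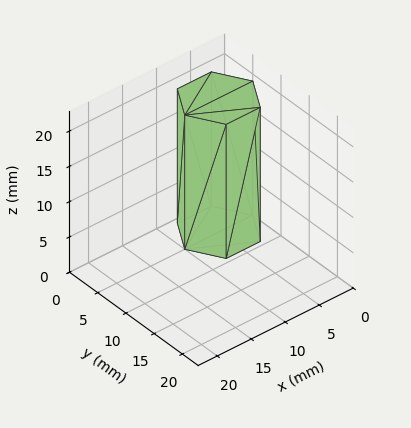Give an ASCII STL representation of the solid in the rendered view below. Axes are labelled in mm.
Reading the render: the shape is a regular 6-sided prism (a cylinder approximated with 6 flat sides), circumscribed radius ≈ 5 mm, height ≈ 19 mm (dimensions read to the nearest mm from the axis ticks). For the STL, each face is triangulated and given an outward normal.

solid part
  facet normal 0.0000 0.0000 -1.0000
    outer loop
      vertex 2.50 9.33 0.00
      vertex 7.50 9.33 0.00
      vertex 10.00 5.00 0.00
    endloop
  endfacet
  facet normal 0.0000 0.0000 -1.0000
    outer loop
      vertex 0.00 5.00 0.00
      vertex 2.50 9.33 0.00
      vertex 10.00 5.00 0.00
    endloop
  endfacet
  facet normal 0.0000 0.0000 -1.0000
    outer loop
      vertex 2.50 0.67 0.00
      vertex 0.00 5.00 0.00
      vertex 10.00 5.00 0.00
    endloop
  endfacet
  facet normal 0.0000 0.0000 -1.0000
    outer loop
      vertex 7.50 0.67 0.00
      vertex 2.50 0.67 0.00
      vertex 10.00 5.00 0.00
    endloop
  endfacet
  facet normal 0.0000 0.0000 1.0000
    outer loop
      vertex 10.00 5.00 19.00
      vertex 7.50 9.33 19.00
      vertex 2.50 9.33 19.00
    endloop
  endfacet
  facet normal 0.0000 0.0000 1.0000
    outer loop
      vertex 10.00 5.00 19.00
      vertex 2.50 9.33 19.00
      vertex 0.00 5.00 19.00
    endloop
  endfacet
  facet normal 0.0000 0.0000 1.0000
    outer loop
      vertex 10.00 5.00 19.00
      vertex 0.00 5.00 19.00
      vertex 2.50 0.67 19.00
    endloop
  endfacet
  facet normal 0.0000 0.0000 1.0000
    outer loop
      vertex 10.00 5.00 19.00
      vertex 2.50 0.67 19.00
      vertex 7.50 0.67 19.00
    endloop
  endfacet
  facet normal 0.8660 0.5000 0.0000
    outer loop
      vertex 10.00 5.00 0.00
      vertex 7.50 9.33 0.00
      vertex 7.50 9.33 19.00
    endloop
  endfacet
  facet normal 0.8660 0.5000 0.0000
    outer loop
      vertex 10.00 5.00 0.00
      vertex 7.50 9.33 19.00
      vertex 10.00 5.00 19.00
    endloop
  endfacet
  facet normal 0.0000 1.0000 0.0000
    outer loop
      vertex 7.50 9.33 0.00
      vertex 2.50 9.33 0.00
      vertex 2.50 9.33 19.00
    endloop
  endfacet
  facet normal 0.0000 1.0000 0.0000
    outer loop
      vertex 7.50 9.33 0.00
      vertex 2.50 9.33 19.00
      vertex 7.50 9.33 19.00
    endloop
  endfacet
  facet normal -0.8660 0.5000 0.0000
    outer loop
      vertex 2.50 9.33 0.00
      vertex 0.00 5.00 0.00
      vertex 0.00 5.00 19.00
    endloop
  endfacet
  facet normal -0.8660 0.5000 0.0000
    outer loop
      vertex 2.50 9.33 0.00
      vertex 0.00 5.00 19.00
      vertex 2.50 9.33 19.00
    endloop
  endfacet
  facet normal -0.8660 -0.5000 0.0000
    outer loop
      vertex 0.00 5.00 0.00
      vertex 2.50 0.67 0.00
      vertex 2.50 0.67 19.00
    endloop
  endfacet
  facet normal -0.8660 -0.5000 0.0000
    outer loop
      vertex 0.00 5.00 0.00
      vertex 2.50 0.67 19.00
      vertex 0.00 5.00 19.00
    endloop
  endfacet
  facet normal 0.0000 -1.0000 0.0000
    outer loop
      vertex 2.50 0.67 0.00
      vertex 7.50 0.67 0.00
      vertex 7.50 0.67 19.00
    endloop
  endfacet
  facet normal 0.0000 -1.0000 0.0000
    outer loop
      vertex 2.50 0.67 0.00
      vertex 7.50 0.67 19.00
      vertex 2.50 0.67 19.00
    endloop
  endfacet
  facet normal 0.8660 -0.5000 0.0000
    outer loop
      vertex 7.50 0.67 0.00
      vertex 10.00 5.00 0.00
      vertex 10.00 5.00 19.00
    endloop
  endfacet
  facet normal 0.8660 -0.5000 0.0000
    outer loop
      vertex 7.50 0.67 0.00
      vertex 10.00 5.00 19.00
      vertex 7.50 0.67 19.00
    endloop
  endfacet
endsolid part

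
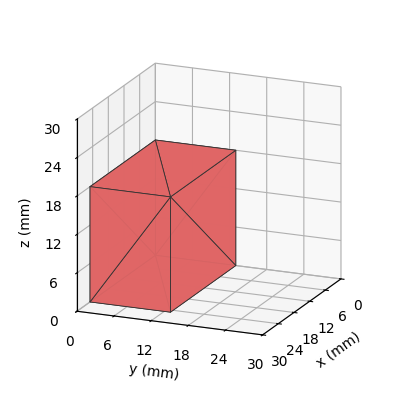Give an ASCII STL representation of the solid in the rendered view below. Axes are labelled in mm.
Reading the render: the shape is a rectangular box, roughly 25 × 13 mm footprint and 18 mm tall (dimensions read to the nearest mm from the axis ticks). For the STL, each face is triangulated and given an outward normal.

solid part
  facet normal 0.0000 0.0000 -1.0000
    outer loop
      vertex 25.000 13.000 0.000
      vertex 25.000 0.000 0.000
      vertex 0.000 0.000 0.000
    endloop
  endfacet
  facet normal 0.0000 0.0000 -1.0000
    outer loop
      vertex 0.000 13.000 0.000
      vertex 25.000 13.000 0.000
      vertex 0.000 0.000 0.000
    endloop
  endfacet
  facet normal 0.0000 0.0000 1.0000
    outer loop
      vertex 0.000 0.000 18.000
      vertex 25.000 0.000 18.000
      vertex 25.000 13.000 18.000
    endloop
  endfacet
  facet normal 0.0000 0.0000 1.0000
    outer loop
      vertex 0.000 0.000 18.000
      vertex 25.000 13.000 18.000
      vertex 0.000 13.000 18.000
    endloop
  endfacet
  facet normal 0.0000 -1.0000 0.0000
    outer loop
      vertex 0.000 0.000 0.000
      vertex 25.000 0.000 0.000
      vertex 25.000 0.000 18.000
    endloop
  endfacet
  facet normal 0.0000 -1.0000 0.0000
    outer loop
      vertex 0.000 0.000 0.000
      vertex 25.000 0.000 18.000
      vertex 0.000 0.000 18.000
    endloop
  endfacet
  facet normal 0.0000 1.0000 0.0000
    outer loop
      vertex 25.000 13.000 18.000
      vertex 25.000 13.000 0.000
      vertex 0.000 13.000 0.000
    endloop
  endfacet
  facet normal 0.0000 1.0000 0.0000
    outer loop
      vertex 0.000 13.000 18.000
      vertex 25.000 13.000 18.000
      vertex 0.000 13.000 0.000
    endloop
  endfacet
  facet normal -1.0000 0.0000 0.0000
    outer loop
      vertex 0.000 13.000 18.000
      vertex 0.000 13.000 0.000
      vertex 0.000 0.000 0.000
    endloop
  endfacet
  facet normal -1.0000 0.0000 0.0000
    outer loop
      vertex 0.000 0.000 18.000
      vertex 0.000 13.000 18.000
      vertex 0.000 0.000 0.000
    endloop
  endfacet
  facet normal 1.0000 0.0000 0.0000
    outer loop
      vertex 25.000 0.000 0.000
      vertex 25.000 13.000 0.000
      vertex 25.000 13.000 18.000
    endloop
  endfacet
  facet normal 1.0000 0.0000 0.0000
    outer loop
      vertex 25.000 0.000 0.000
      vertex 25.000 13.000 18.000
      vertex 25.000 0.000 18.000
    endloop
  endfacet
endsolid part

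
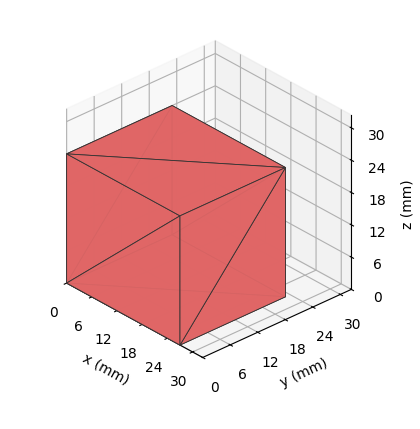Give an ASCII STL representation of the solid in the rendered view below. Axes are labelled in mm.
Reading the render: the shape is a rectangular box, roughly 27 × 23 mm footprint and 24 mm tall (dimensions read to the nearest mm from the axis ticks). For the STL, each face is triangulated and given an outward normal.

solid part
  facet normal 0.0000 0.0000 -1.0000
    outer loop
      vertex 27.00 23.00 0.00
      vertex 27.00 0.00 0.00
      vertex 0.00 0.00 0.00
    endloop
  endfacet
  facet normal 0.0000 0.0000 -1.0000
    outer loop
      vertex 0.00 23.00 0.00
      vertex 27.00 23.00 0.00
      vertex 0.00 0.00 0.00
    endloop
  endfacet
  facet normal 0.0000 0.0000 1.0000
    outer loop
      vertex 0.00 0.00 24.00
      vertex 27.00 0.00 24.00
      vertex 27.00 23.00 24.00
    endloop
  endfacet
  facet normal 0.0000 0.0000 1.0000
    outer loop
      vertex 0.00 0.00 24.00
      vertex 27.00 23.00 24.00
      vertex 0.00 23.00 24.00
    endloop
  endfacet
  facet normal 0.0000 -1.0000 0.0000
    outer loop
      vertex 0.00 0.00 0.00
      vertex 27.00 0.00 0.00
      vertex 27.00 0.00 24.00
    endloop
  endfacet
  facet normal 0.0000 -1.0000 0.0000
    outer loop
      vertex 0.00 0.00 0.00
      vertex 27.00 0.00 24.00
      vertex 0.00 0.00 24.00
    endloop
  endfacet
  facet normal 0.0000 1.0000 0.0000
    outer loop
      vertex 27.00 23.00 24.00
      vertex 27.00 23.00 0.00
      vertex 0.00 23.00 0.00
    endloop
  endfacet
  facet normal 0.0000 1.0000 0.0000
    outer loop
      vertex 0.00 23.00 24.00
      vertex 27.00 23.00 24.00
      vertex 0.00 23.00 0.00
    endloop
  endfacet
  facet normal -1.0000 0.0000 0.0000
    outer loop
      vertex 0.00 23.00 24.00
      vertex 0.00 23.00 0.00
      vertex 0.00 0.00 0.00
    endloop
  endfacet
  facet normal -1.0000 0.0000 0.0000
    outer loop
      vertex 0.00 0.00 24.00
      vertex 0.00 23.00 24.00
      vertex 0.00 0.00 0.00
    endloop
  endfacet
  facet normal 1.0000 0.0000 0.0000
    outer loop
      vertex 27.00 0.00 0.00
      vertex 27.00 23.00 0.00
      vertex 27.00 23.00 24.00
    endloop
  endfacet
  facet normal 1.0000 0.0000 0.0000
    outer loop
      vertex 27.00 0.00 0.00
      vertex 27.00 23.00 24.00
      vertex 27.00 0.00 24.00
    endloop
  endfacet
endsolid part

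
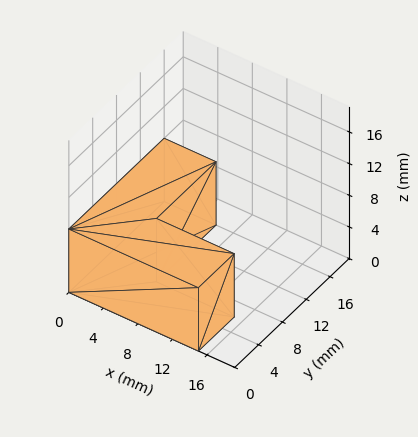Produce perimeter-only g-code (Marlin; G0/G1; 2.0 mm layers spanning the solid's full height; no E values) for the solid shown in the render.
Reading the render: the shape is an L-shaped prism: outer 15 × 16 mm, arm thicknesses ≈ 6 mm (horizontal) and 6 mm (vertical), extruded 8 mm in z (dimensions read to the nearest mm from the axis ticks). For the g-code, the solid's height is divided into equal slices at the stated Δz and each level perimeter traced with G1 moves after a G0 lift.

; perimeter-only toolpath
G21 ; units = mm
G90 ; absolute positioning
G28 ; home
; layer 1
G0 Z2.0
G0 X0.0 Y0.0
G1 X15.0 Y0.0
G1 X15.0 Y6.0
G1 X6.0 Y6.0
G1 X6.0 Y16.0
G1 X0.0 Y16.0
G1 X0.0 Y0.0
; layer 2
G0 Z4.0
G0 X0.0 Y0.0
G1 X15.0 Y0.0
G1 X15.0 Y6.0
G1 X6.0 Y6.0
G1 X6.0 Y16.0
G1 X0.0 Y16.0
G1 X0.0 Y0.0
; layer 3
G0 Z6.0
G0 X0.0 Y0.0
G1 X15.0 Y0.0
G1 X15.0 Y6.0
G1 X6.0 Y6.0
G1 X6.0 Y16.0
G1 X0.0 Y16.0
G1 X0.0 Y0.0
; layer 4
G0 Z8.0
G0 X0.0 Y0.0
G1 X15.0 Y0.0
G1 X15.0 Y6.0
G1 X6.0 Y6.0
G1 X6.0 Y16.0
G1 X0.0 Y16.0
G1 X0.0 Y0.0
M2 ; end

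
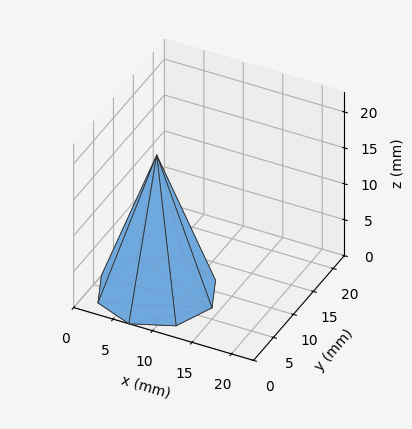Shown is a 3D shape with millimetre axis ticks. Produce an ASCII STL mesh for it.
Reading the render: the shape is a regular 8-sided pyramid, base circumscribed radius ≈ 7 mm, apex at z ≈ 19 mm (dimensions read to the nearest mm from the axis ticks). For the STL, each face is triangulated and given an outward normal.

solid part
  facet normal 0.0000 0.0000 -1.0000
    outer loop
      vertex 7.00 14.00 0.00
      vertex 11.95 11.95 0.00
      vertex 14.00 7.00 0.00
    endloop
  endfacet
  facet normal 0.0000 0.0000 -1.0000
    outer loop
      vertex 2.05 11.95 0.00
      vertex 7.00 14.00 0.00
      vertex 14.00 7.00 0.00
    endloop
  endfacet
  facet normal 0.0000 0.0000 -1.0000
    outer loop
      vertex 0.00 7.00 0.00
      vertex 2.05 11.95 0.00
      vertex 14.00 7.00 0.00
    endloop
  endfacet
  facet normal 0.0000 0.0000 -1.0000
    outer loop
      vertex 2.05 2.05 0.00
      vertex 0.00 7.00 0.00
      vertex 14.00 7.00 0.00
    endloop
  endfacet
  facet normal 0.0000 0.0000 -1.0000
    outer loop
      vertex 7.00 0.00 0.00
      vertex 2.05 2.05 0.00
      vertex 14.00 7.00 0.00
    endloop
  endfacet
  facet normal 0.0000 0.0000 -1.0000
    outer loop
      vertex 11.95 2.05 0.00
      vertex 7.00 0.00 0.00
      vertex 14.00 7.00 0.00
    endloop
  endfacet
  facet normal 0.8746 0.3622 0.3222
    outer loop
      vertex 14.00 7.00 0.00
      vertex 11.95 11.95 0.00
      vertex 7.00 7.00 19.00
    endloop
  endfacet
  facet normal 0.3622 0.8746 0.3222
    outer loop
      vertex 11.95 11.95 0.00
      vertex 7.00 14.00 0.00
      vertex 7.00 7.00 19.00
    endloop
  endfacet
  facet normal -0.3622 0.8746 0.3222
    outer loop
      vertex 7.00 14.00 0.00
      vertex 2.05 11.95 0.00
      vertex 7.00 7.00 19.00
    endloop
  endfacet
  facet normal -0.8746 0.3622 0.3222
    outer loop
      vertex 2.05 11.95 0.00
      vertex 0.00 7.00 0.00
      vertex 7.00 7.00 19.00
    endloop
  endfacet
  facet normal -0.8746 -0.3622 0.3222
    outer loop
      vertex 0.00 7.00 0.00
      vertex 2.05 2.05 0.00
      vertex 7.00 7.00 19.00
    endloop
  endfacet
  facet normal -0.3622 -0.8746 0.3222
    outer loop
      vertex 2.05 2.05 0.00
      vertex 7.00 0.00 0.00
      vertex 7.00 7.00 19.00
    endloop
  endfacet
  facet normal 0.3622 -0.8746 0.3222
    outer loop
      vertex 7.00 0.00 0.00
      vertex 11.95 2.05 0.00
      vertex 7.00 7.00 19.00
    endloop
  endfacet
  facet normal 0.8746 -0.3622 0.3222
    outer loop
      vertex 11.95 2.05 0.00
      vertex 14.00 7.00 0.00
      vertex 7.00 7.00 19.00
    endloop
  endfacet
endsolid part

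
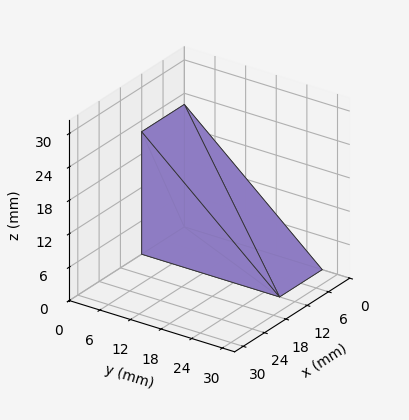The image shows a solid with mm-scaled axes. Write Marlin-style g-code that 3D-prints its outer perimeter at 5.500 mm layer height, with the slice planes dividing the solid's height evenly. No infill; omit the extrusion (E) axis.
Reading the render: the shape is a wedge (ramp): 12 × 27 mm base, rising to 22 mm along the y=0 edge and sloping linearly to z=0 at y=27 (dimensions read to the nearest mm from the axis ticks). For the g-code, the solid's height is divided into equal slices at the stated Δz and each level perimeter traced with G1 moves after a G0 lift.

; perimeter-only toolpath
G21 ; units = mm
G90 ; absolute positioning
G28 ; home
; layer 1
G0 Z5.500
G0 X0.000 Y0.000
G1 X12.000 Y0.000
G1 X12.000 Y20.250
G1 X0.000 Y20.250
G1 X0.000 Y0.000
; layer 2
G0 Z11.000
G0 X0.000 Y0.000
G1 X12.000 Y0.000
G1 X12.000 Y13.500
G1 X0.000 Y13.500
G1 X0.000 Y0.000
; layer 3
G0 Z16.500
G0 X0.000 Y0.000
G1 X12.000 Y0.000
G1 X12.000 Y6.750
G1 X0.000 Y6.750
G1 X0.000 Y0.000
M2 ; end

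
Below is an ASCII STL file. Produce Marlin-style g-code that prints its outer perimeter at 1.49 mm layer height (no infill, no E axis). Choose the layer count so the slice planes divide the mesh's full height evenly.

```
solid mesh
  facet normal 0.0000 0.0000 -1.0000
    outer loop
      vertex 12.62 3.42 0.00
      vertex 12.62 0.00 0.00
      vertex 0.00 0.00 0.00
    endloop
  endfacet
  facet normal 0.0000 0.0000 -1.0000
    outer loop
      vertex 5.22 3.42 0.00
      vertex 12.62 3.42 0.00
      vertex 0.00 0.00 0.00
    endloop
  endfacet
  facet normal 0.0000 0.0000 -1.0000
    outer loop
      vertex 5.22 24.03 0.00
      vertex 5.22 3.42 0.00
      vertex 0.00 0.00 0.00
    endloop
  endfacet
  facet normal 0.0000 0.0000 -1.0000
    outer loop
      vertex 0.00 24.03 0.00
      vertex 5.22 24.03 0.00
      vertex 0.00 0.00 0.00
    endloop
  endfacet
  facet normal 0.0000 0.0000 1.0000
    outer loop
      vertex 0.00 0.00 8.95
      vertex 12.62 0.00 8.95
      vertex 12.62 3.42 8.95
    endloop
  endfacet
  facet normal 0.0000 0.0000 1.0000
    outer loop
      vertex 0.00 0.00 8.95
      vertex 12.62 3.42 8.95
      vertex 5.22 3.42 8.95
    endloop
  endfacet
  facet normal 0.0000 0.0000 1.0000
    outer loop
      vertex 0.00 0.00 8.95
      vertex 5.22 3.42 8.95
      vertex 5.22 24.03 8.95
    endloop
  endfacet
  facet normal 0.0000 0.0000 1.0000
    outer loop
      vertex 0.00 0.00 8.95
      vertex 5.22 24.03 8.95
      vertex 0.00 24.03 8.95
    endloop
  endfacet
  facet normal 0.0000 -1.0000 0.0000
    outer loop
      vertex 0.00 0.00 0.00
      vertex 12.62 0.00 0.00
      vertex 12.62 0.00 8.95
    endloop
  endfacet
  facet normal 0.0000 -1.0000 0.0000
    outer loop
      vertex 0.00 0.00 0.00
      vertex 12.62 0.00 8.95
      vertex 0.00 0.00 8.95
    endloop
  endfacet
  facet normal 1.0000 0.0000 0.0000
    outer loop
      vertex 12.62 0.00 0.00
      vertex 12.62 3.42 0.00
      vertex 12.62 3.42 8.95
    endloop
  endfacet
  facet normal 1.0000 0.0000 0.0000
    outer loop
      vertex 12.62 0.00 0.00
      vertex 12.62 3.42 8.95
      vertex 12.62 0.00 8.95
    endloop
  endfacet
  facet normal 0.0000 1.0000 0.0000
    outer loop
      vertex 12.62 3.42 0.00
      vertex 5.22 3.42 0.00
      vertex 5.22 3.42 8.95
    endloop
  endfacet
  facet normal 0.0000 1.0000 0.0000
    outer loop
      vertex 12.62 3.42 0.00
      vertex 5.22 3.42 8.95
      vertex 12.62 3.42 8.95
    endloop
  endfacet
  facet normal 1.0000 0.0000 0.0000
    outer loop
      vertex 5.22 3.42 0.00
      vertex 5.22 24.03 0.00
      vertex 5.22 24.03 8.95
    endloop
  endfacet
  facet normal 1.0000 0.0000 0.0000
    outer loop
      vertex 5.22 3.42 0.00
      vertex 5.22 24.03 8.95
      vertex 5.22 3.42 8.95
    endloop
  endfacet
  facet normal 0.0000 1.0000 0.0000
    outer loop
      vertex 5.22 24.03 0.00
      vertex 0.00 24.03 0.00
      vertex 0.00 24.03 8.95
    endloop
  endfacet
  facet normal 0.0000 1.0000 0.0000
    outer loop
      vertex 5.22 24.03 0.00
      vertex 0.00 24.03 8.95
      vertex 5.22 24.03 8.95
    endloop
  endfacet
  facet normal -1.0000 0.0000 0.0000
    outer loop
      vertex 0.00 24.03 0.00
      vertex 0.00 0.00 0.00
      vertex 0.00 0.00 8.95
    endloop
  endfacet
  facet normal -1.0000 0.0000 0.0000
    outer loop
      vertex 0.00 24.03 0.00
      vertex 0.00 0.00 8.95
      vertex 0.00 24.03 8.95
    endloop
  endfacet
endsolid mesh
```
; perimeter-only toolpath
G21 ; units = mm
G90 ; absolute positioning
G28 ; home
; layer 1
G0 Z1.49
G0 X0.00 Y0.00
G1 X12.62 Y0.00
G1 X12.62 Y3.42
G1 X5.22 Y3.42
G1 X5.22 Y24.03
G1 X0.00 Y24.03
G1 X0.00 Y0.00
; layer 2
G0 Z2.98
G0 X0.00 Y0.00
G1 X12.62 Y0.00
G1 X12.62 Y3.42
G1 X5.22 Y3.42
G1 X5.22 Y24.03
G1 X0.00 Y24.03
G1 X0.00 Y0.00
; layer 3
G0 Z4.47
G0 X0.00 Y0.00
G1 X12.62 Y0.00
G1 X12.62 Y3.42
G1 X5.22 Y3.42
G1 X5.22 Y24.03
G1 X0.00 Y24.03
G1 X0.00 Y0.00
; layer 4
G0 Z5.97
G0 X0.00 Y0.00
G1 X12.62 Y0.00
G1 X12.62 Y3.42
G1 X5.22 Y3.42
G1 X5.22 Y24.03
G1 X0.00 Y24.03
G1 X0.00 Y0.00
; layer 5
G0 Z7.46
G0 X0.00 Y0.00
G1 X12.62 Y0.00
G1 X12.62 Y3.42
G1 X5.22 Y3.42
G1 X5.22 Y24.03
G1 X0.00 Y24.03
G1 X0.00 Y0.00
; layer 6
G0 Z8.95
G0 X0.00 Y0.00
G1 X12.62 Y0.00
G1 X12.62 Y3.42
G1 X5.22 Y3.42
G1 X5.22 Y24.03
G1 X0.00 Y24.03
G1 X0.00 Y0.00
M2 ; end

The solid is an L-shaped prism: outer 12.6 × 24 mm, arm thicknesses ≈ 3.42 mm (horizontal) and 5.22 mm (vertical), extruded 8.95 mm in z. Slicing at Δz = 1.49 mm — 6 equal slices spanning the solid's height, so layer i sits at z = i·h/6 — gives 6 non-empty perimeters. Each is a 6-segment closed polygon; G0 lifts to the layer z and rapids to the start vertex, then G1 traces the edges.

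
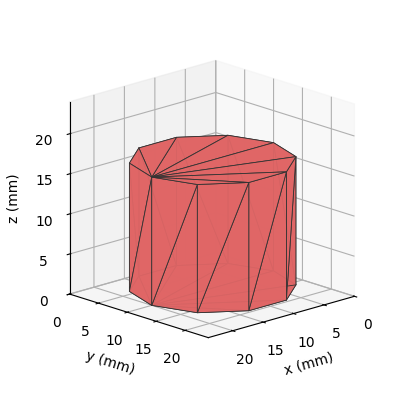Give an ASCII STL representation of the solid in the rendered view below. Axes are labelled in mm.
Reading the render: the shape is a regular 10-sided prism (a cylinder approximated with 10 flat sides), circumscribed radius ≈ 10 mm, height ≈ 16 mm (dimensions read to the nearest mm from the axis ticks). For the STL, each face is triangulated and given an outward normal.

solid part
  facet normal 0.0000 0.0000 -1.0000
    outer loop
      vertex 13.09 19.51 0.00
      vertex 18.09 15.88 0.00
      vertex 20.00 10.00 0.00
    endloop
  endfacet
  facet normal 0.0000 0.0000 -1.0000
    outer loop
      vertex 6.91 19.51 0.00
      vertex 13.09 19.51 0.00
      vertex 20.00 10.00 0.00
    endloop
  endfacet
  facet normal 0.0000 0.0000 -1.0000
    outer loop
      vertex 1.91 15.88 0.00
      vertex 6.91 19.51 0.00
      vertex 20.00 10.00 0.00
    endloop
  endfacet
  facet normal 0.0000 0.0000 -1.0000
    outer loop
      vertex 0.00 10.00 0.00
      vertex 1.91 15.88 0.00
      vertex 20.00 10.00 0.00
    endloop
  endfacet
  facet normal 0.0000 0.0000 -1.0000
    outer loop
      vertex 1.91 4.12 0.00
      vertex 0.00 10.00 0.00
      vertex 20.00 10.00 0.00
    endloop
  endfacet
  facet normal 0.0000 0.0000 -1.0000
    outer loop
      vertex 6.91 0.49 0.00
      vertex 1.91 4.12 0.00
      vertex 20.00 10.00 0.00
    endloop
  endfacet
  facet normal 0.0000 0.0000 -1.0000
    outer loop
      vertex 13.09 0.49 0.00
      vertex 6.91 0.49 0.00
      vertex 20.00 10.00 0.00
    endloop
  endfacet
  facet normal 0.0000 0.0000 -1.0000
    outer loop
      vertex 18.09 4.12 0.00
      vertex 13.09 0.49 0.00
      vertex 20.00 10.00 0.00
    endloop
  endfacet
  facet normal 0.0000 0.0000 1.0000
    outer loop
      vertex 20.00 10.00 16.00
      vertex 18.09 15.88 16.00
      vertex 13.09 19.51 16.00
    endloop
  endfacet
  facet normal 0.0000 0.0000 1.0000
    outer loop
      vertex 20.00 10.00 16.00
      vertex 13.09 19.51 16.00
      vertex 6.91 19.51 16.00
    endloop
  endfacet
  facet normal 0.0000 0.0000 1.0000
    outer loop
      vertex 20.00 10.00 16.00
      vertex 6.91 19.51 16.00
      vertex 1.91 15.88 16.00
    endloop
  endfacet
  facet normal 0.0000 0.0000 1.0000
    outer loop
      vertex 20.00 10.00 16.00
      vertex 1.91 15.88 16.00
      vertex 0.00 10.00 16.00
    endloop
  endfacet
  facet normal 0.0000 0.0000 1.0000
    outer loop
      vertex 20.00 10.00 16.00
      vertex 0.00 10.00 16.00
      vertex 1.91 4.12 16.00
    endloop
  endfacet
  facet normal 0.0000 0.0000 1.0000
    outer loop
      vertex 20.00 10.00 16.00
      vertex 1.91 4.12 16.00
      vertex 6.91 0.49 16.00
    endloop
  endfacet
  facet normal 0.0000 0.0000 1.0000
    outer loop
      vertex 20.00 10.00 16.00
      vertex 6.91 0.49 16.00
      vertex 13.09 0.49 16.00
    endloop
  endfacet
  facet normal 0.0000 0.0000 1.0000
    outer loop
      vertex 20.00 10.00 16.00
      vertex 13.09 0.49 16.00
      vertex 18.09 4.12 16.00
    endloop
  endfacet
  facet normal 0.9511 0.3089 0.0000
    outer loop
      vertex 20.00 10.00 0.00
      vertex 18.09 15.88 0.00
      vertex 18.09 15.88 16.00
    endloop
  endfacet
  facet normal 0.9511 0.3089 0.0000
    outer loop
      vertex 20.00 10.00 0.00
      vertex 18.09 15.88 16.00
      vertex 20.00 10.00 16.00
    endloop
  endfacet
  facet normal 0.5875 0.8092 0.0000
    outer loop
      vertex 18.09 15.88 0.00
      vertex 13.09 19.51 0.00
      vertex 13.09 19.51 16.00
    endloop
  endfacet
  facet normal 0.5875 0.8092 0.0000
    outer loop
      vertex 18.09 15.88 0.00
      vertex 13.09 19.51 16.00
      vertex 18.09 15.88 16.00
    endloop
  endfacet
  facet normal 0.0000 1.0000 0.0000
    outer loop
      vertex 13.09 19.51 0.00
      vertex 6.91 19.51 0.00
      vertex 6.91 19.51 16.00
    endloop
  endfacet
  facet normal 0.0000 1.0000 0.0000
    outer loop
      vertex 13.09 19.51 0.00
      vertex 6.91 19.51 16.00
      vertex 13.09 19.51 16.00
    endloop
  endfacet
  facet normal -0.5875 0.8092 0.0000
    outer loop
      vertex 6.91 19.51 0.00
      vertex 1.91 15.88 0.00
      vertex 1.91 15.88 16.00
    endloop
  endfacet
  facet normal -0.5875 0.8092 0.0000
    outer loop
      vertex 6.91 19.51 0.00
      vertex 1.91 15.88 16.00
      vertex 6.91 19.51 16.00
    endloop
  endfacet
  facet normal -0.9511 0.3089 0.0000
    outer loop
      vertex 1.91 15.88 0.00
      vertex 0.00 10.00 0.00
      vertex 0.00 10.00 16.00
    endloop
  endfacet
  facet normal -0.9511 0.3089 0.0000
    outer loop
      vertex 1.91 15.88 0.00
      vertex 0.00 10.00 16.00
      vertex 1.91 15.88 16.00
    endloop
  endfacet
  facet normal -0.9511 -0.3089 0.0000
    outer loop
      vertex 0.00 10.00 0.00
      vertex 1.91 4.12 0.00
      vertex 1.91 4.12 16.00
    endloop
  endfacet
  facet normal -0.9511 -0.3089 0.0000
    outer loop
      vertex 0.00 10.00 0.00
      vertex 1.91 4.12 16.00
      vertex 0.00 10.00 16.00
    endloop
  endfacet
  facet normal -0.5875 -0.8092 0.0000
    outer loop
      vertex 1.91 4.12 0.00
      vertex 6.91 0.49 0.00
      vertex 6.91 0.49 16.00
    endloop
  endfacet
  facet normal -0.5875 -0.8092 0.0000
    outer loop
      vertex 1.91 4.12 0.00
      vertex 6.91 0.49 16.00
      vertex 1.91 4.12 16.00
    endloop
  endfacet
  facet normal 0.0000 -1.0000 0.0000
    outer loop
      vertex 6.91 0.49 0.00
      vertex 13.09 0.49 0.00
      vertex 13.09 0.49 16.00
    endloop
  endfacet
  facet normal 0.0000 -1.0000 0.0000
    outer loop
      vertex 6.91 0.49 0.00
      vertex 13.09 0.49 16.00
      vertex 6.91 0.49 16.00
    endloop
  endfacet
  facet normal 0.5875 -0.8092 0.0000
    outer loop
      vertex 13.09 0.49 0.00
      vertex 18.09 4.12 0.00
      vertex 18.09 4.12 16.00
    endloop
  endfacet
  facet normal 0.5875 -0.8092 0.0000
    outer loop
      vertex 13.09 0.49 0.00
      vertex 18.09 4.12 16.00
      vertex 13.09 0.49 16.00
    endloop
  endfacet
  facet normal 0.9511 -0.3089 0.0000
    outer loop
      vertex 18.09 4.12 0.00
      vertex 20.00 10.00 0.00
      vertex 20.00 10.00 16.00
    endloop
  endfacet
  facet normal 0.9511 -0.3089 0.0000
    outer loop
      vertex 18.09 4.12 0.00
      vertex 20.00 10.00 16.00
      vertex 18.09 4.12 16.00
    endloop
  endfacet
endsolid part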